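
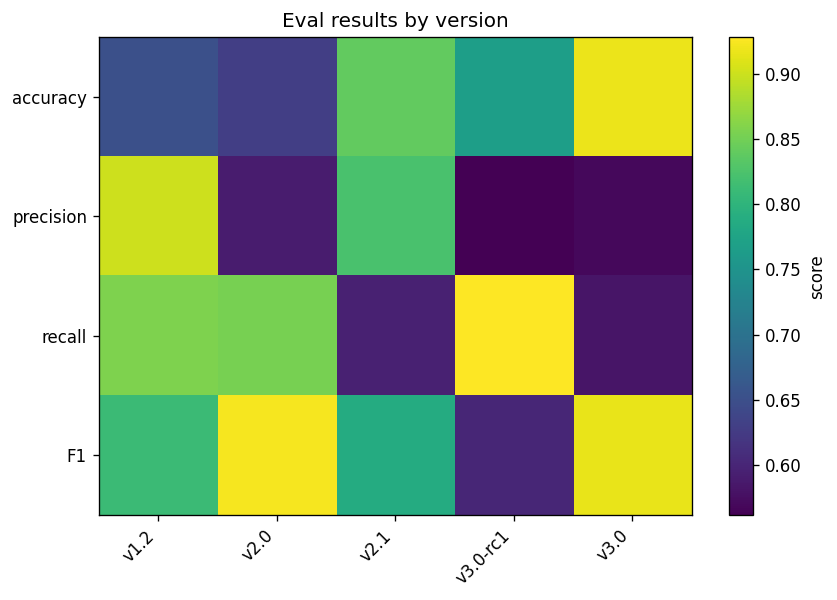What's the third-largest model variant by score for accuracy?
Top 4 for accuracy: v3.0 ≈ 0.90, v2.1 ≈ 0.85, v3.0-rc1 ≈ 0.75, v1.2 ≈ 0.65.

v3.0-rc1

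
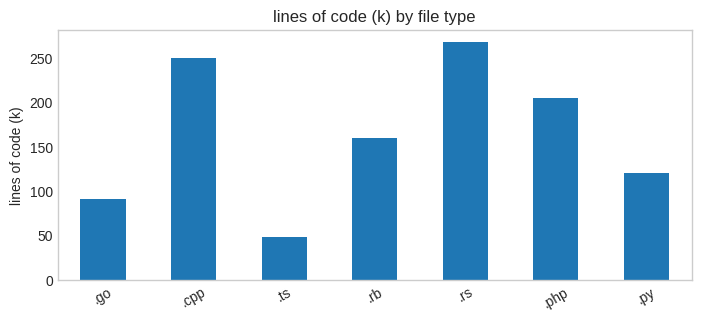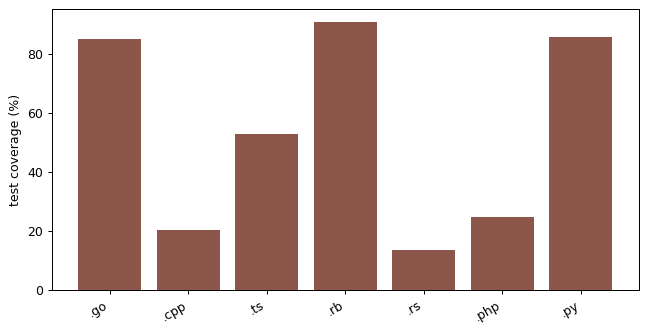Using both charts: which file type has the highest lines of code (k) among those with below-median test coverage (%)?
Chart 2 median test coverage (%) ≈ 50; below-median file types: .cpp, .rs, .php. Among those, .rs has the highest lines of code (k) (≈ 275).

.rs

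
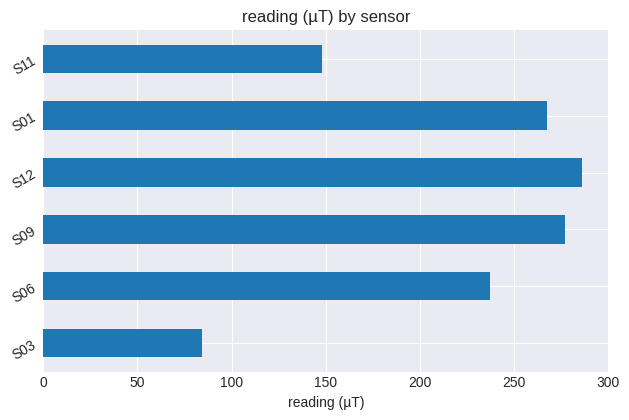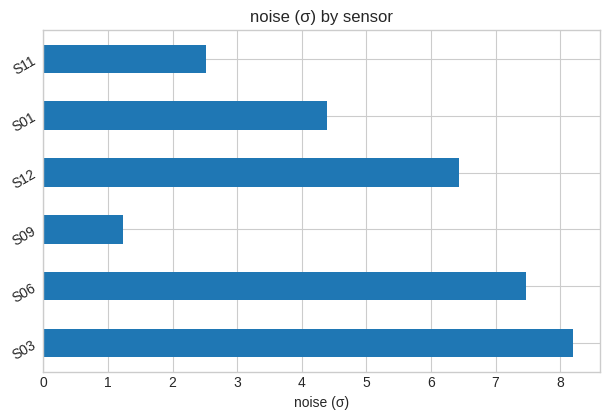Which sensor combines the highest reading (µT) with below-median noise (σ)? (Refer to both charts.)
S09

Chart 2 median noise (σ) ≈ 5; below-median sensors: S09, S01, S11. Among those, S09 has the highest reading (µT) (≈ 300).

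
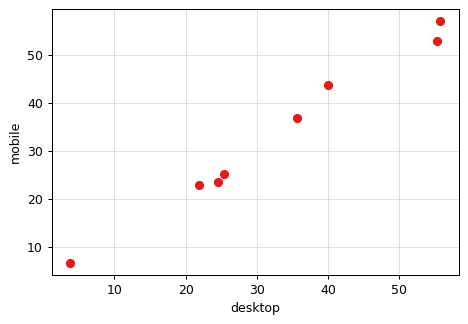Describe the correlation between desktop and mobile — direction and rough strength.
Points are positively correlated; strong (|r| ≈ 1.0).

positive, strong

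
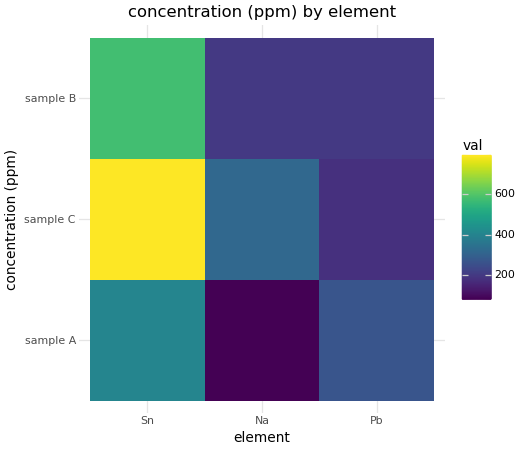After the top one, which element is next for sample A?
Pb

Top 3 for sample A: Sn ≈ 400, Pb ≈ 300, Na ≈ 100.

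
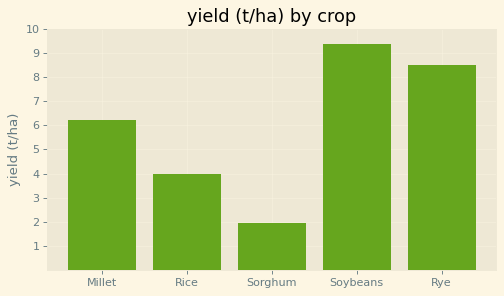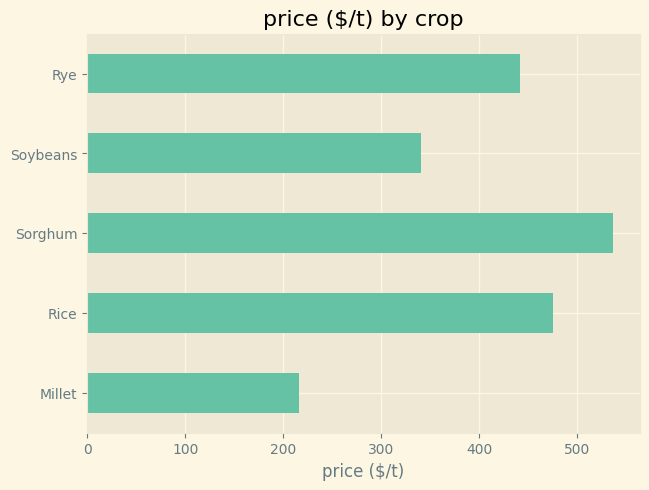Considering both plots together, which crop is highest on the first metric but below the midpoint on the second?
Soybeans

Chart 2 median price ($/t) ≈ 450; below-median crops: Millet, Soybeans. Among those, Soybeans has the highest yield (t/ha) (≈ 9).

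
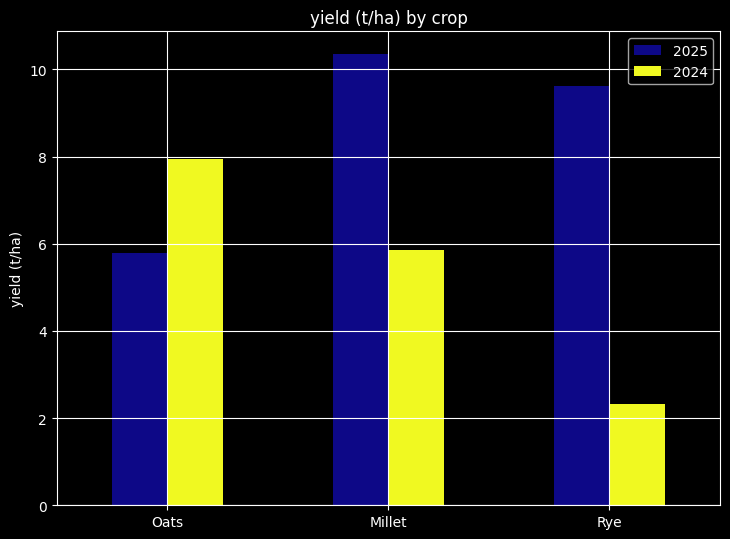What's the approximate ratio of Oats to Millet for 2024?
Oats ≈ 8, Millet ≈ 6; 8/6 ≈ 1.33.

≈ 1.33×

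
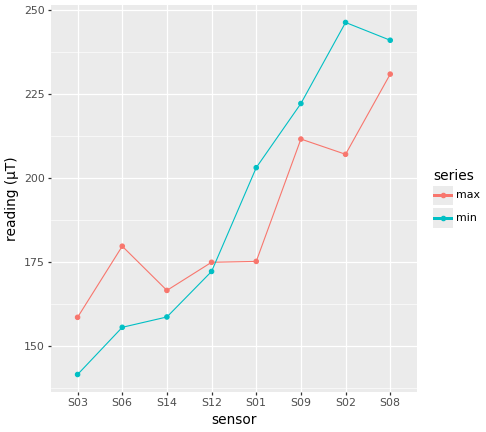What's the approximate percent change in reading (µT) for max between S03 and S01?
S03 ≈ 160, S01 ≈ 180; (180 − 160) / 160 ≈ +12.5%.

≈ +12.5%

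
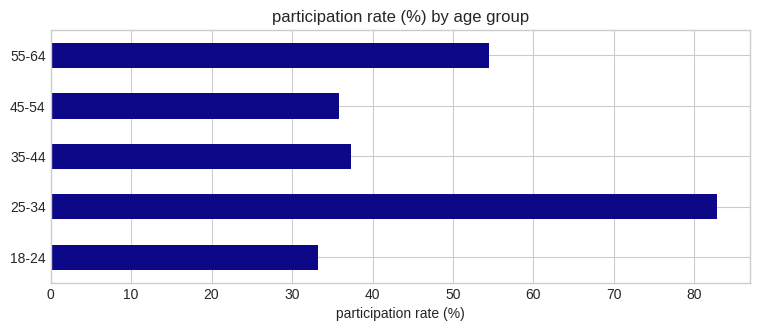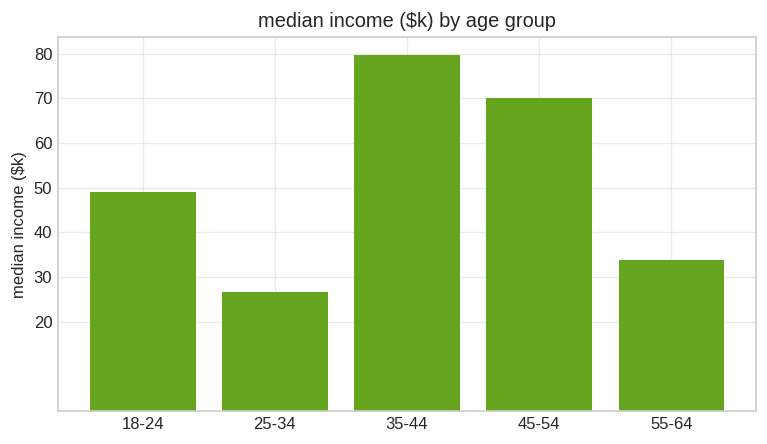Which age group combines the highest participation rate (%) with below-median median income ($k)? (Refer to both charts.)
Chart 2 median median income ($k) ≈ 50; below-median age groups: 25-34, 55-64. Among those, 25-34 has the highest participation rate (%) (≈ 80).

25-34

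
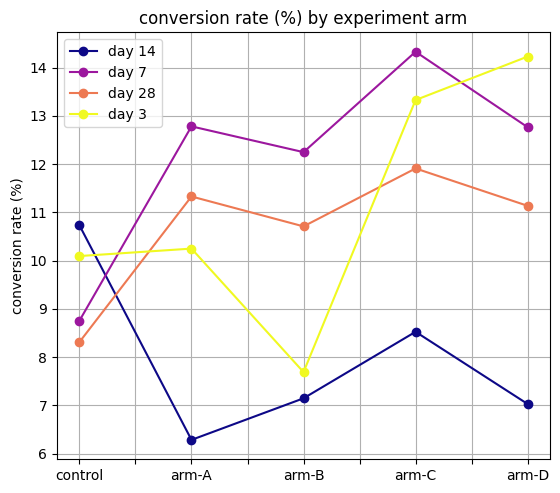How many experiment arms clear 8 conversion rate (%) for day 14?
2

Above 8: control, arm-C.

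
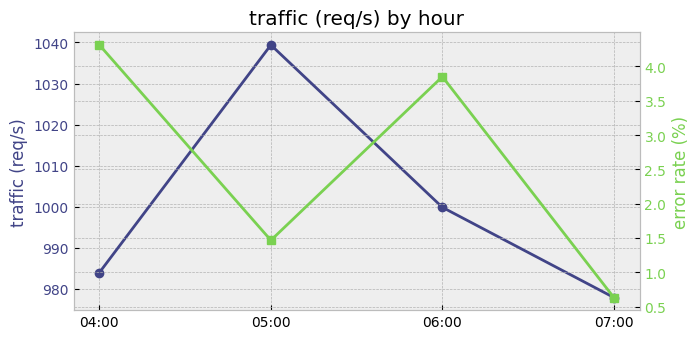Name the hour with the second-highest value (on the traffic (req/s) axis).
Top 3 (on the traffic (req/s) axis): 05:00 ≈ 1040, 06:00 ≈ 1000, 04:00 ≈ 980.

06:00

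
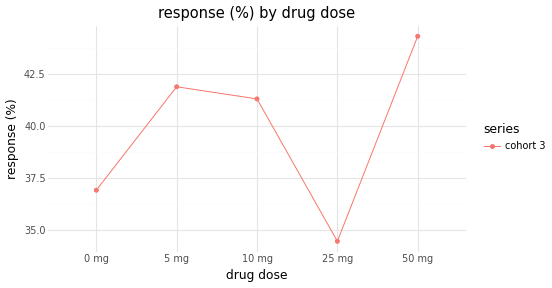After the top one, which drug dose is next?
Top 3: 50 mg ≈ 44, 5 mg ≈ 42, 10 mg ≈ 41.

5 mg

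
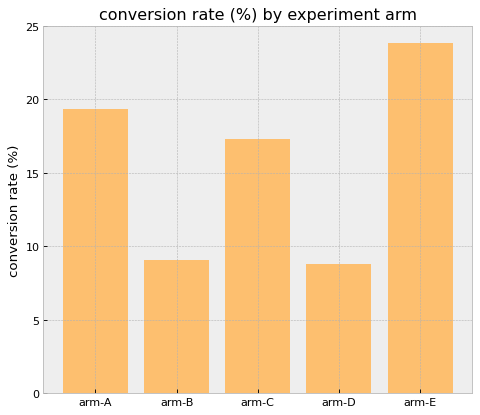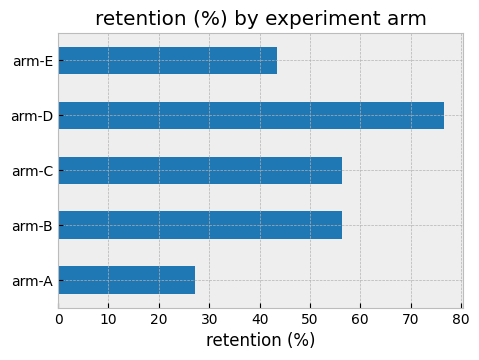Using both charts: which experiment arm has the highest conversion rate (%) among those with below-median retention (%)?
Chart 2 median retention (%) ≈ 60; below-median experiment arms: arm-A, arm-E. Among those, arm-E has the highest conversion rate (%) (≈ 25).

arm-E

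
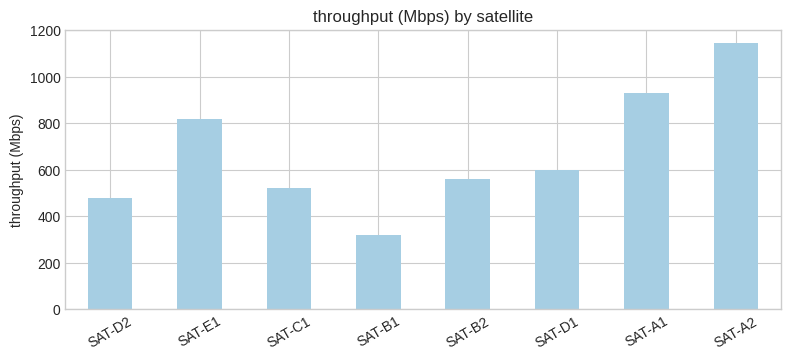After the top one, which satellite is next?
Top 3: SAT-A2 ≈ 1100, SAT-A1 ≈ 900, SAT-E1 ≈ 800.

SAT-A1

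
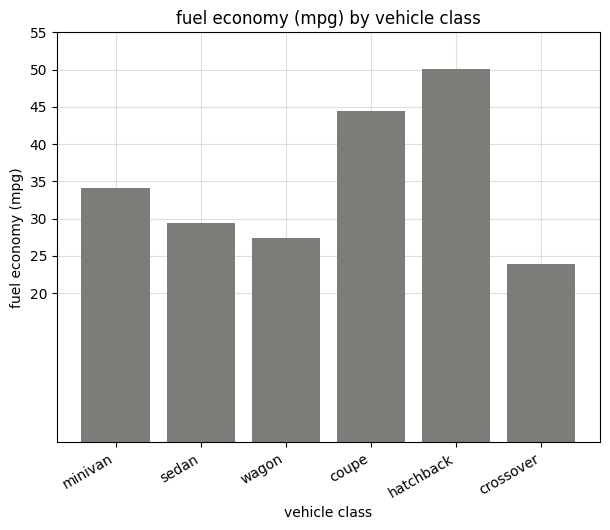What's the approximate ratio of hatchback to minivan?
≈ 1.43×

hatchback ≈ 50, minivan ≈ 35; 50/35 ≈ 1.43.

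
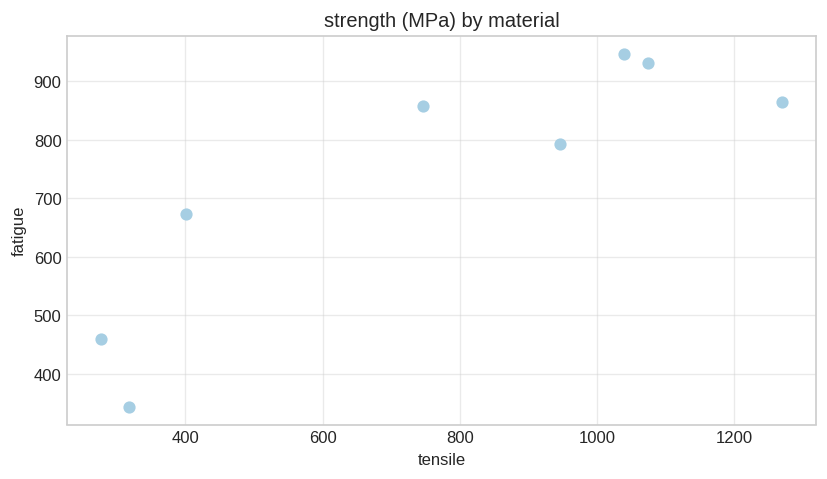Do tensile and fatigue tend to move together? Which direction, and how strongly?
Points are positively correlated; strong (|r| ≈ 0.9).

positive, strong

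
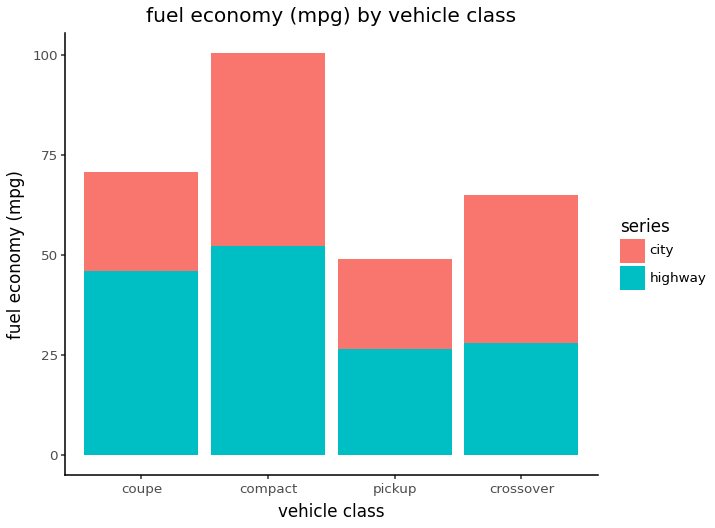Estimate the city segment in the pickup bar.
city top ≈ 50, bottom ≈ 30; segment ≈ 20.

≈ 20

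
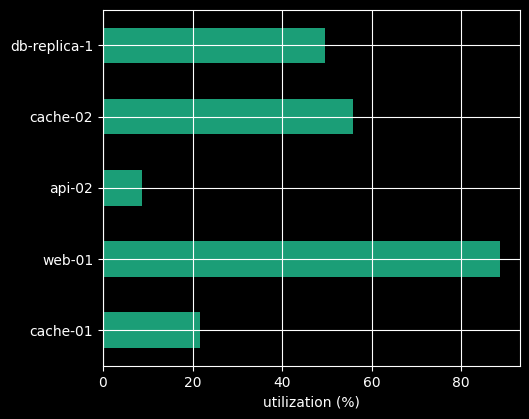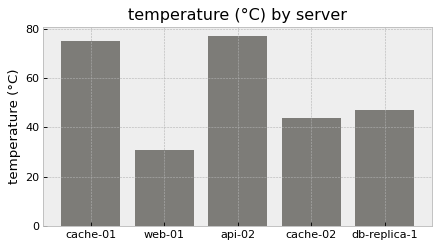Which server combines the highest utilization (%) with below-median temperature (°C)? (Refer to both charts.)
Chart 2 median temperature (°C) ≈ 50; below-median servers: web-01, cache-02. Among those, web-01 has the highest utilization (%) (≈ 90).

web-01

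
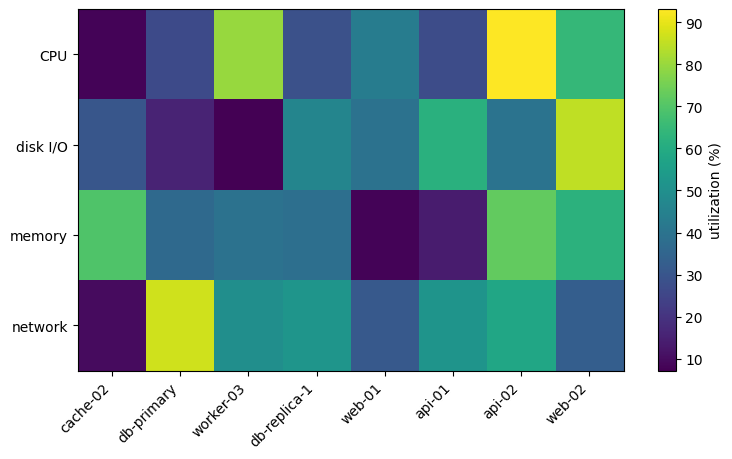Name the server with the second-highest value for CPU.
worker-03

Top 3 for CPU: api-02 ≈ 90, worker-03 ≈ 80, web-02 ≈ 60.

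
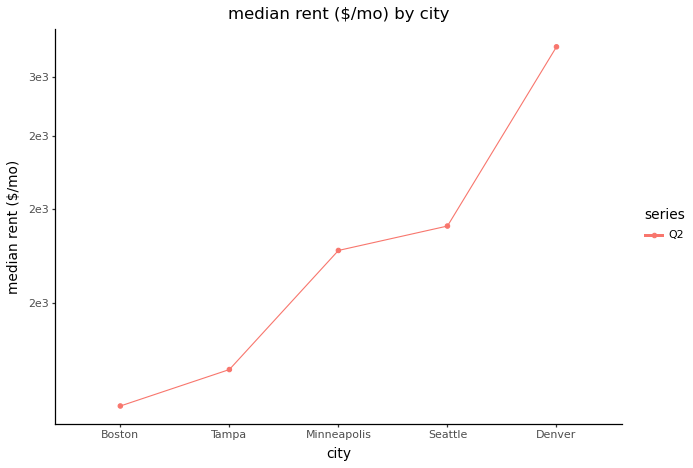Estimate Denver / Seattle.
Denver ≈ 3200, Seattle ≈ 1800; 3200/1800 ≈ 1.78.

≈ 1.78×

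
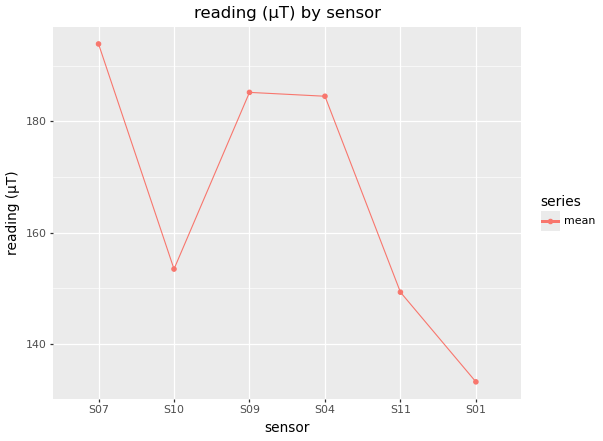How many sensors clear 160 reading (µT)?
Above 160: S07, S09, S04.

3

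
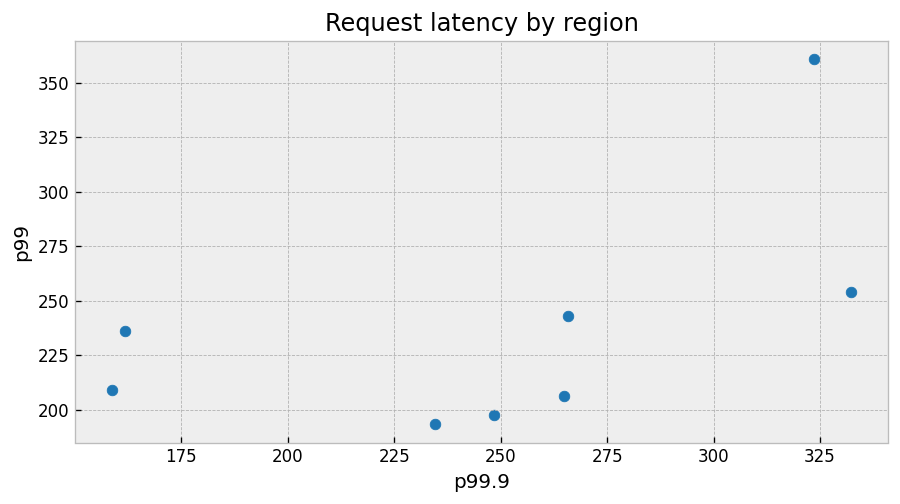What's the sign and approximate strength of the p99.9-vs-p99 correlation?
positive, moderate

Points are positively correlated; moderate (|r| ≈ 0.5).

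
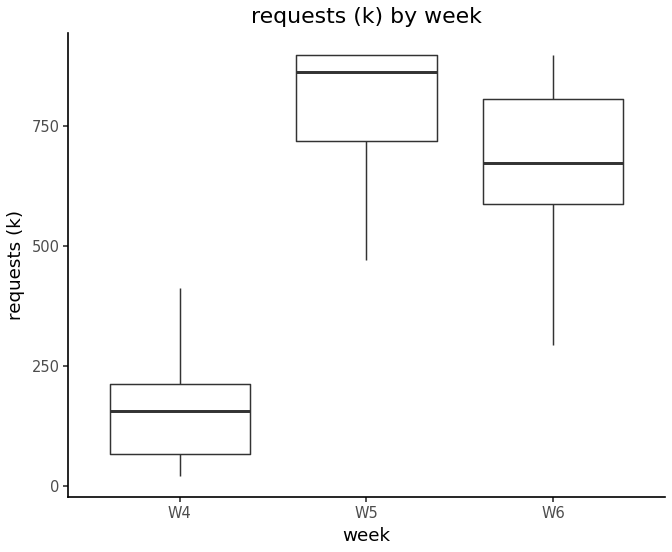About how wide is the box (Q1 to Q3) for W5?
≈ 200

Q3 ≈ 900, Q1 ≈ 700; IQR ≈ 200.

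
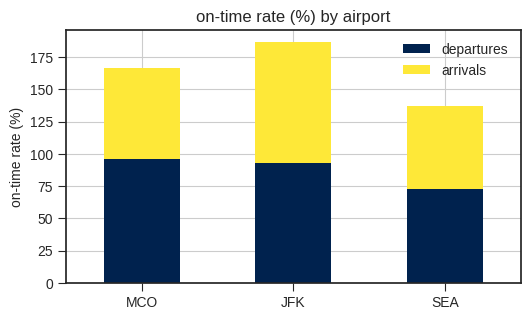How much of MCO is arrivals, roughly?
arrivals top ≈ 160, bottom ≈ 100; segment ≈ 60.

≈ 60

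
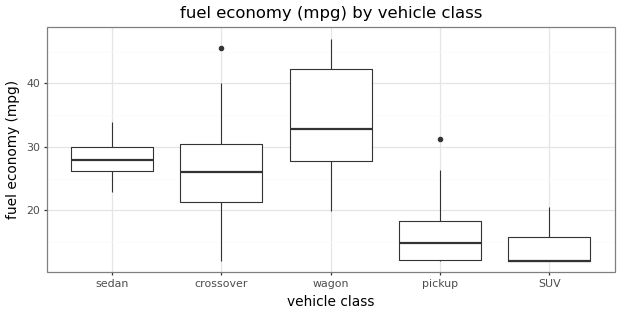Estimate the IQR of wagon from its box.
≈ 14

Q3 ≈ 42, Q1 ≈ 28; IQR ≈ 14.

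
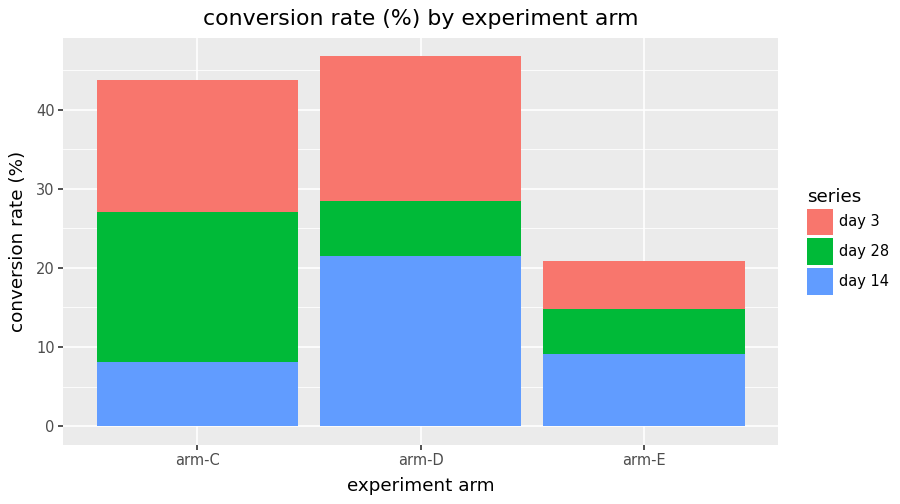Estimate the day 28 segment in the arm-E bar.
day 28 top ≈ 15, bottom ≈ 10; segment ≈ 5.

≈ 5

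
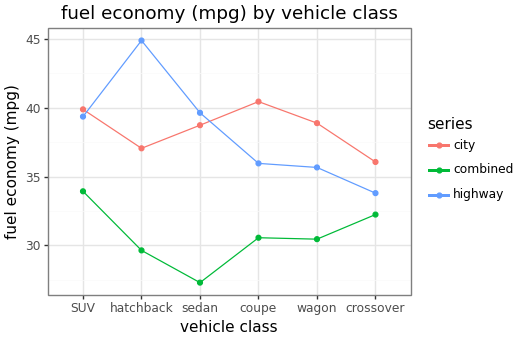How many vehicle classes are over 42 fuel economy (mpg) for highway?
Above 42: hatchback.

1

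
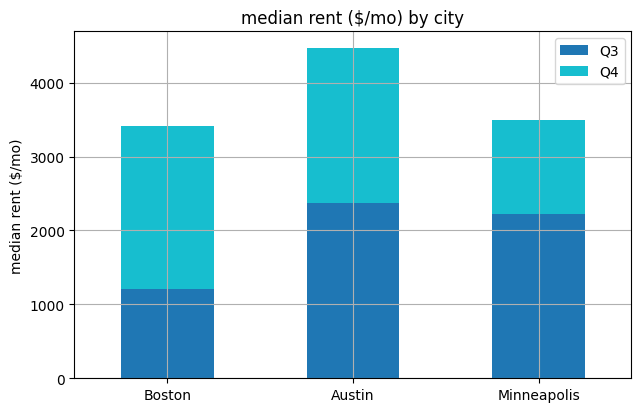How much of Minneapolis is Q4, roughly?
≈ 1500

Q4 top ≈ 3500, bottom ≈ 2000; segment ≈ 1500.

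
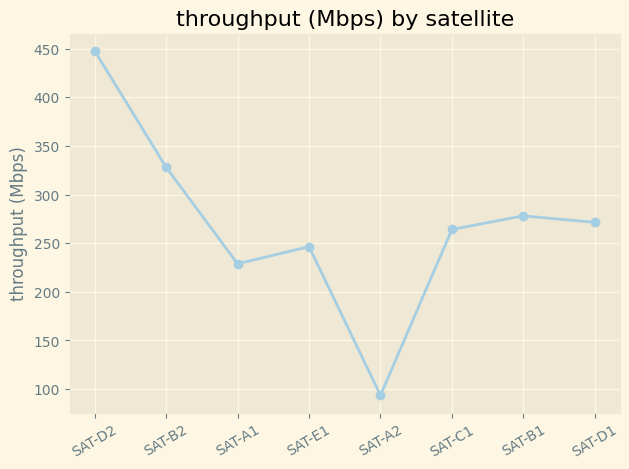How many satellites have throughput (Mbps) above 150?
7

Above 150: SAT-D2, SAT-B2, SAT-A1, SAT-E1, SAT-C1, SAT-B1, SAT-D1.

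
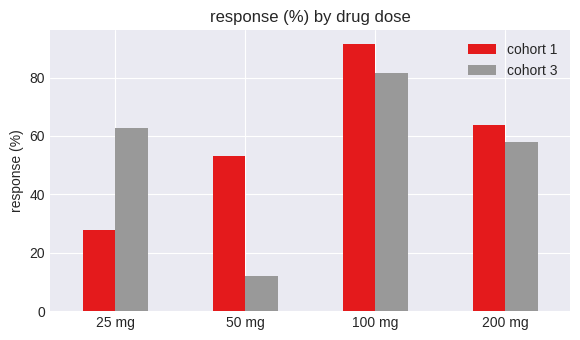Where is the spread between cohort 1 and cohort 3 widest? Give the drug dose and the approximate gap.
50 mg, ≈ 40 %

50 mg: cohort 1 ≈ 50, cohort 3 ≈ 10 → gap ≈ 40. Next-largest (25 mg) is only ≈ 30.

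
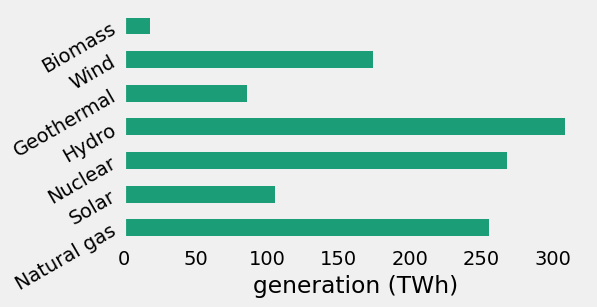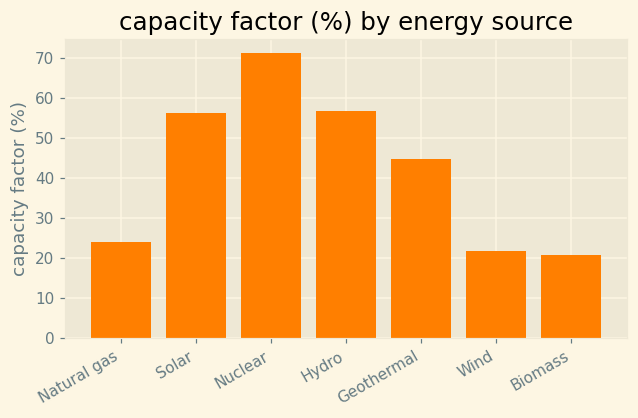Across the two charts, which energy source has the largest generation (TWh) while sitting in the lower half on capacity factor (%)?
Natural gas

Chart 2 median capacity factor (%) ≈ 40; below-median energy sources: Natural gas, Wind, Biomass. Among those, Natural gas has the highest generation (TWh) (≈ 250).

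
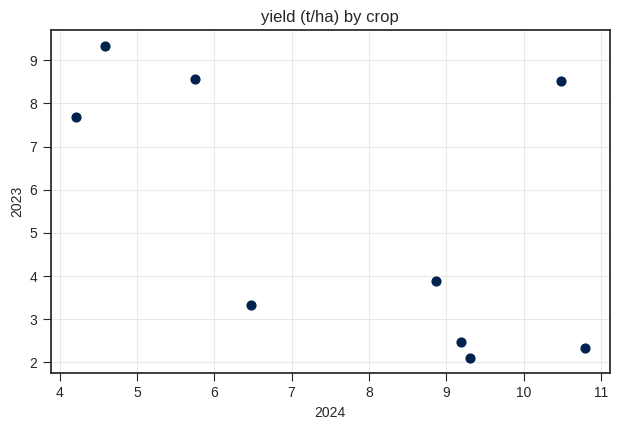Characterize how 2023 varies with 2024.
negative, moderate

Points are negatively correlated; moderate (|r| ≈ 0.6).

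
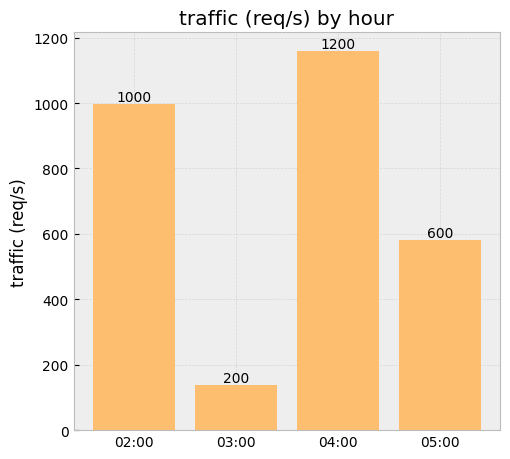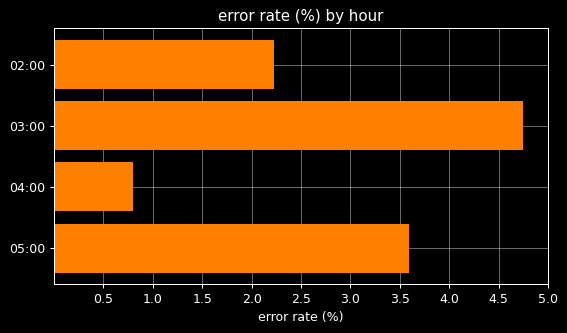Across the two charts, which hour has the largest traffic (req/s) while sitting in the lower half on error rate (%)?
Chart 2 median error rate (%) ≈ 3; below-median hours: 02:00, 04:00. Among those, 04:00 has the highest traffic (req/s) (≈ 1200).

04:00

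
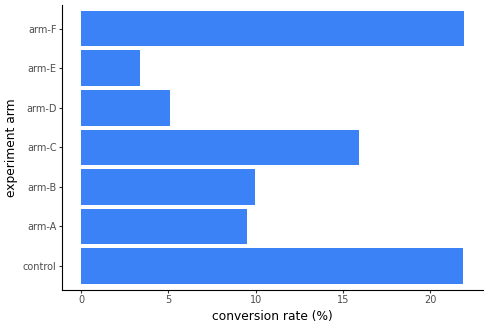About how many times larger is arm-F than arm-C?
≈ 1.38×

arm-F ≈ 22, arm-C ≈ 16; 22/16 ≈ 1.38.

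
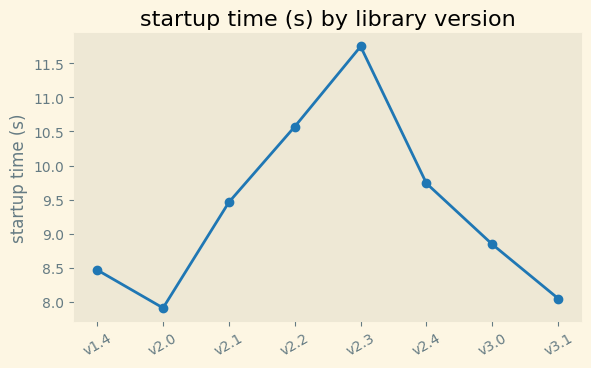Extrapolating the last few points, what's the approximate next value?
Last three: 9.5, 9.0, 8.0 → slope ≈ -0.75/step → next ≈ 7.25.

≈ 7.25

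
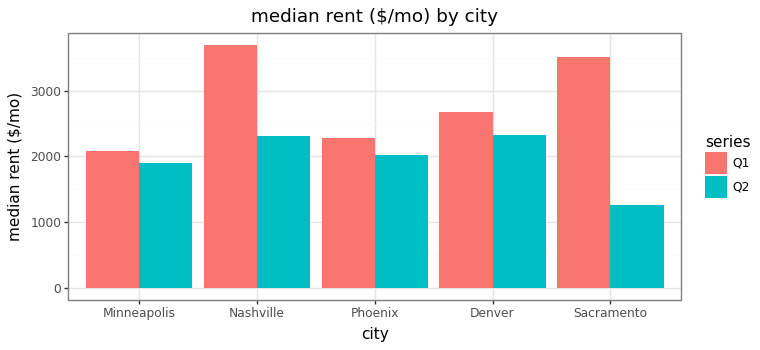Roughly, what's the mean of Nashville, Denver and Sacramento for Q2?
≈ 2167

(2500 + 2500 + 1500) / 3 ≈ 2167.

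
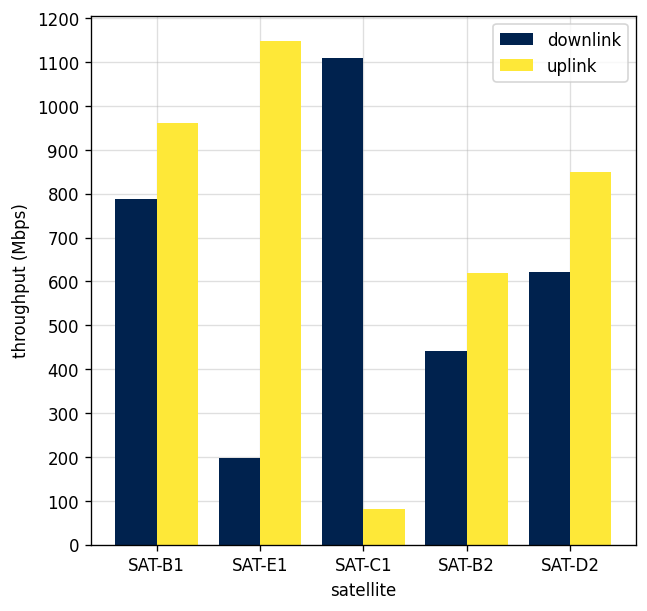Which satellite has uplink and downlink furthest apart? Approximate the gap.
SAT-C1, ≈ 1000 Mbps

SAT-C1: uplink ≈ 100, downlink ≈ 1100 → gap ≈ 1000. Next-largest (SAT-E1) is only ≈ 900.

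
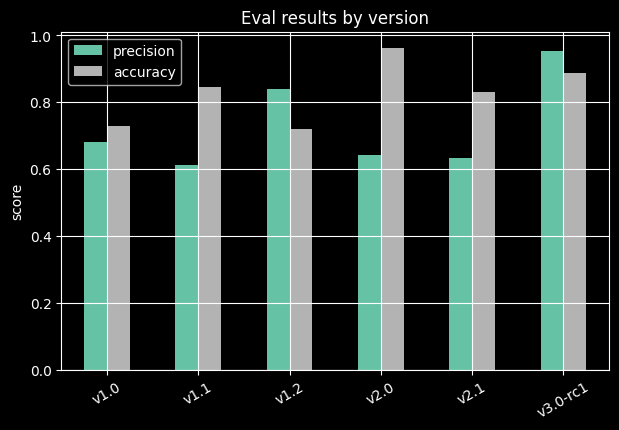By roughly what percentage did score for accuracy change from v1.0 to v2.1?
v1.0 ≈ 0.7, v2.1 ≈ 0.8; (0.8 − 0.7) / 0.7 ≈ +14.3%.

≈ +14.3%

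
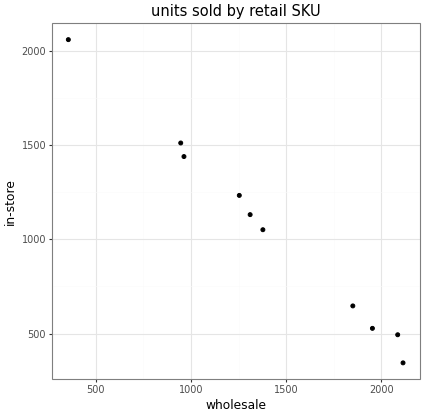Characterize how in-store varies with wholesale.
negative, strong

Points are negatively correlated; strong (|r| ≈ 1.0).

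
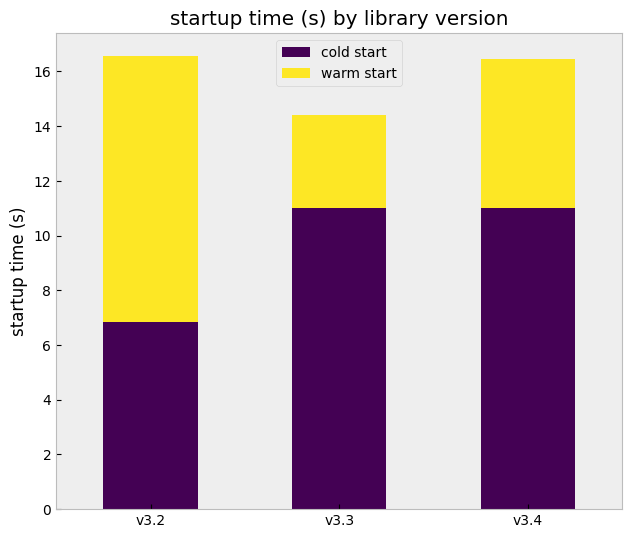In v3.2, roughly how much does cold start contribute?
≈ 6

cold start top ≈ 6, bottom ≈ 0; segment ≈ 6.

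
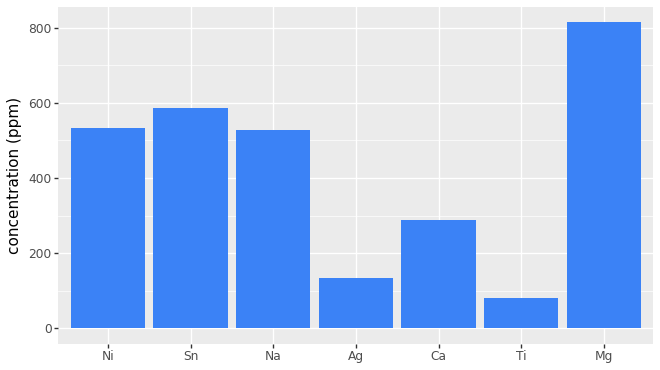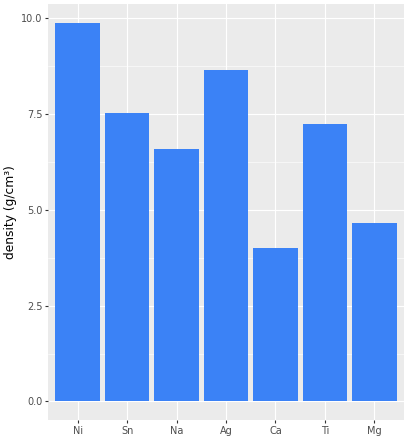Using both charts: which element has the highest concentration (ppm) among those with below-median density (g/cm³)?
Chart 2 median density (g/cm³) ≈ 7; below-median elements: Na, Ca, Mg. Among those, Mg has the highest concentration (ppm) (≈ 800).

Mg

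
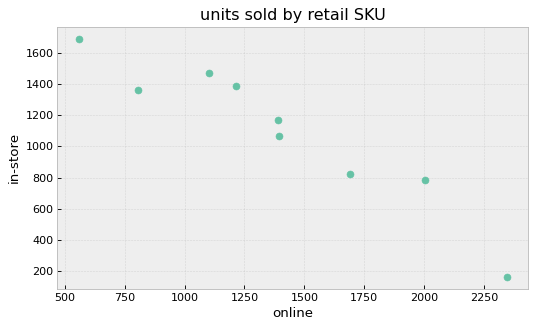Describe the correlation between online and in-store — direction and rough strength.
negative, strong

Points are negatively correlated; strong (|r| ≈ 1.0).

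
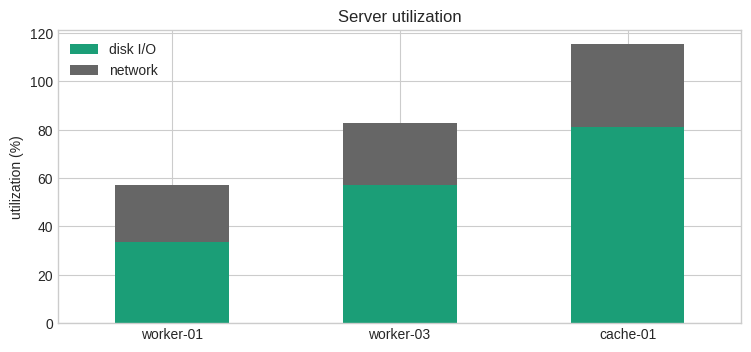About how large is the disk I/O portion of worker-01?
disk I/O top ≈ 30, bottom ≈ 0; segment ≈ 30.

≈ 30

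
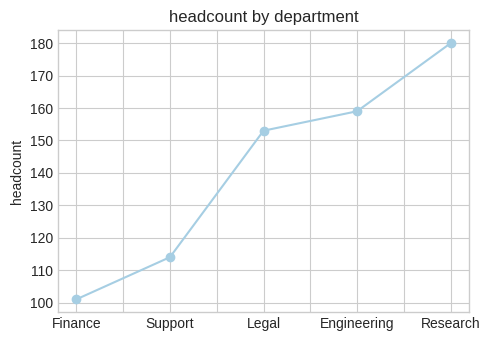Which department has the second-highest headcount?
Top 3: Research ≈ 180, Engineering ≈ 160, Legal ≈ 150.

Engineering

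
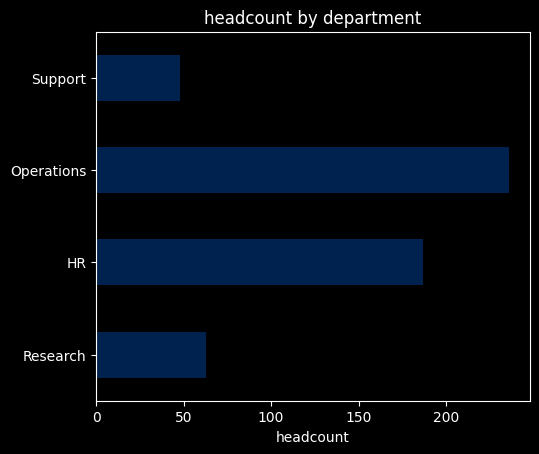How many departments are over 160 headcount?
Above 160: HR, Operations.

2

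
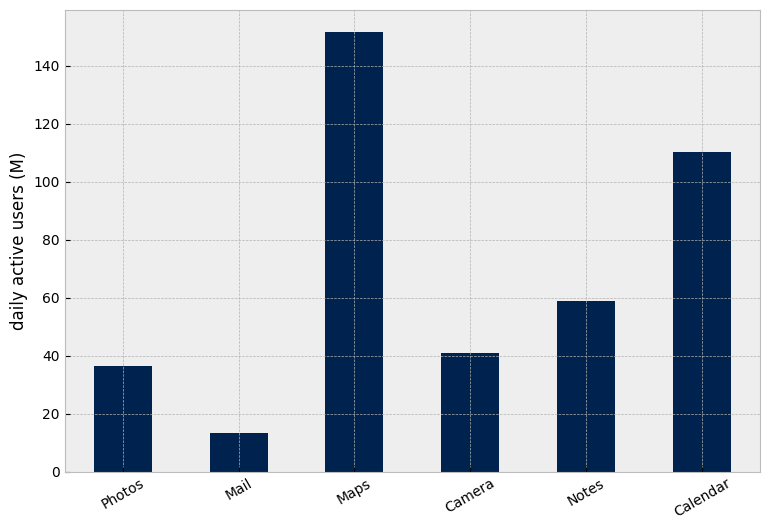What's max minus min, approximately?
Max Maps ≈ 160, min Mail ≈ 20; range ≈ 140.

≈ 140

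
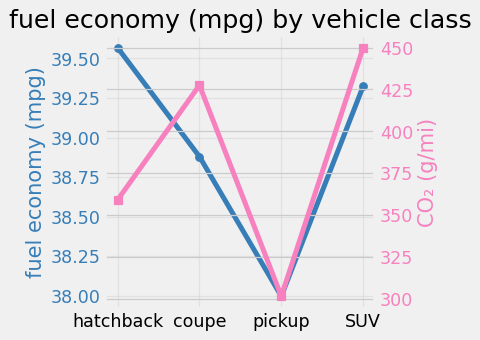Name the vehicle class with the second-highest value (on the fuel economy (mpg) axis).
SUV

Top 3 (on the fuel economy (mpg) axis): hatchback ≈ 39.6, SUV ≈ 39.4, coupe ≈ 38.8.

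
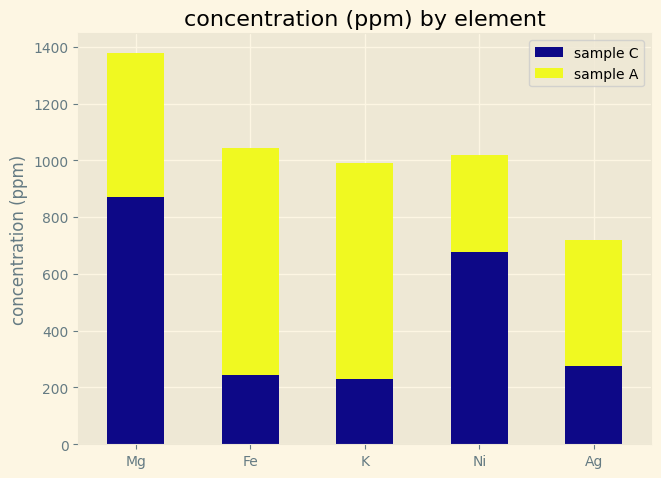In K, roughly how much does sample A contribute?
≈ 800

sample A top ≈ 1000, bottom ≈ 200; segment ≈ 800.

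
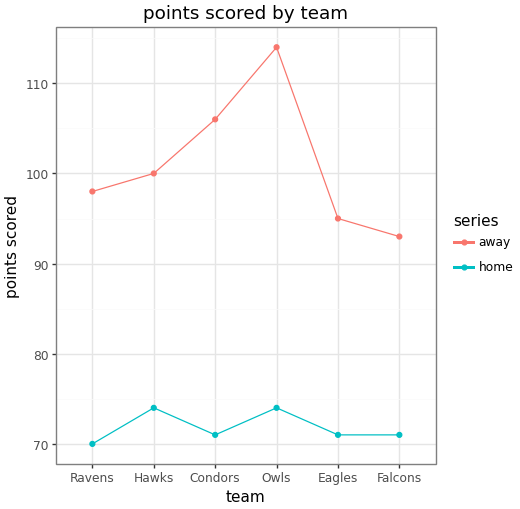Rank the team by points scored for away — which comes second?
Condors

Top 3 for away: Owls ≈ 115, Condors ≈ 105, Hawks ≈ 100.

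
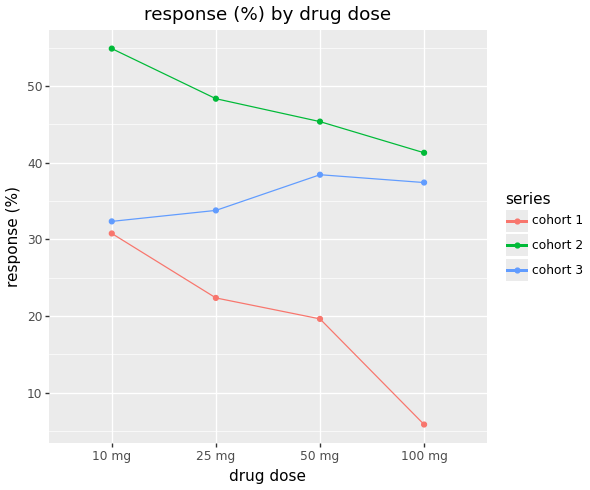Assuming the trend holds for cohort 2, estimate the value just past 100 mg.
≈ 35

Last three: 50, 45, 40 → slope ≈ -5/step → next ≈ 35.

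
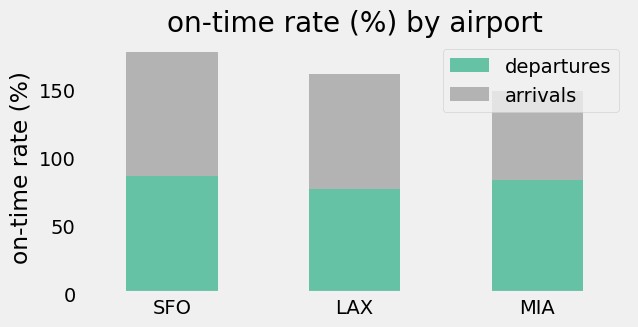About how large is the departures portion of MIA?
≈ 80

departures top ≈ 80, bottom ≈ 0; segment ≈ 80.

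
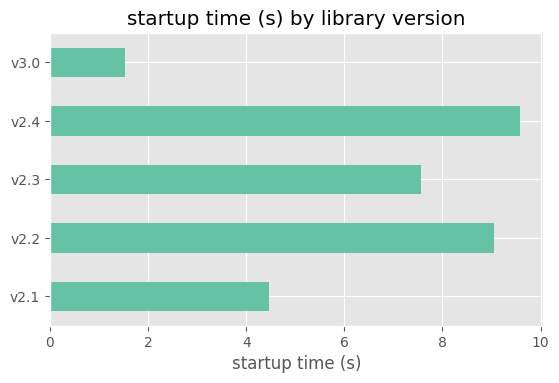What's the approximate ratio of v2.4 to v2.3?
≈ 1.25×

v2.4 ≈ 10, v2.3 ≈ 8; 10/8 ≈ 1.25.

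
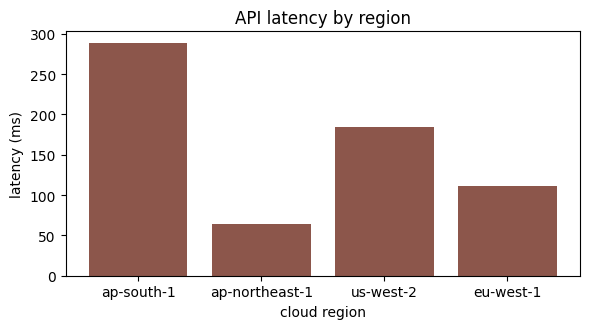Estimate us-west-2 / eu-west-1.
us-west-2 ≈ 175, eu-west-1 ≈ 100; 175/100 ≈ 1.75.

≈ 1.75×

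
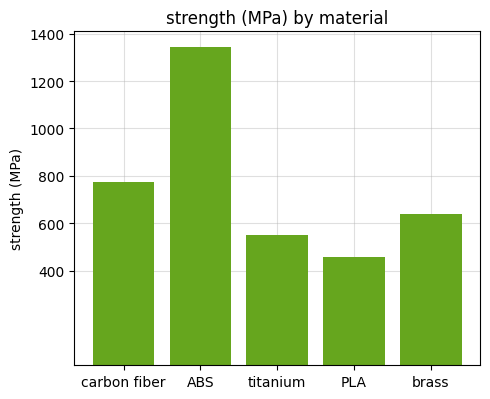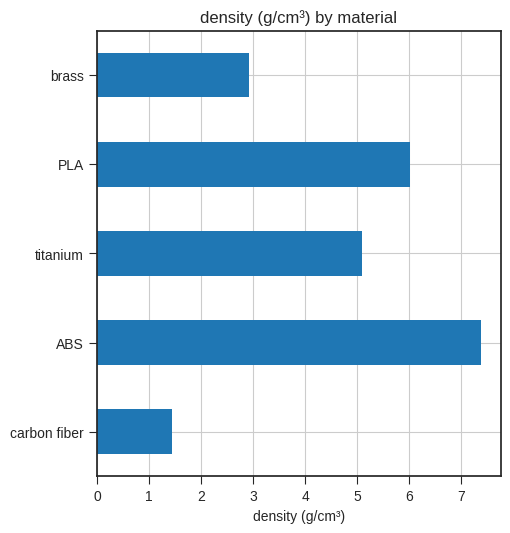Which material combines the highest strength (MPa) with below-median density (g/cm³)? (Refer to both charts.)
carbon fiber

Chart 2 median density (g/cm³) ≈ 5; below-median materials: carbon fiber, brass. Among those, carbon fiber has the highest strength (MPa) (≈ 800).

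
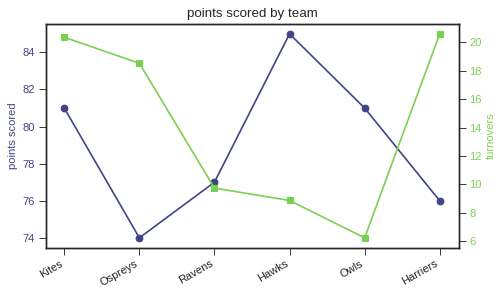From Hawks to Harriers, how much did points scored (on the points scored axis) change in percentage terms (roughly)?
Hawks ≈ 85, Harriers ≈ 76; (76 − 85) / 85 ≈ -10.6%.

≈ -10.6%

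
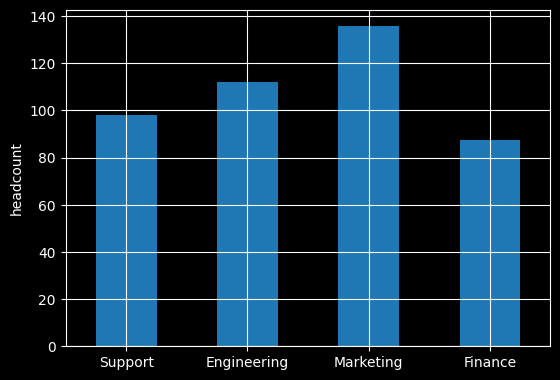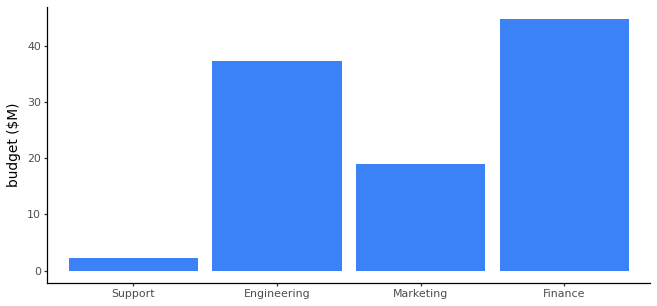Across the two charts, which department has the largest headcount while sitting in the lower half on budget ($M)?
Chart 2 median budget ($M) ≈ 30; below-median departments: Support, Marketing. Among those, Marketing has the highest headcount (≈ 140).

Marketing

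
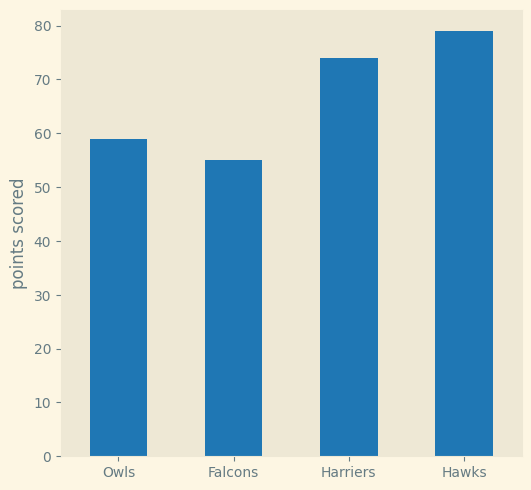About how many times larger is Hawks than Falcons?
≈ 1.33×

Hawks ≈ 80, Falcons ≈ 60; 80/60 ≈ 1.33.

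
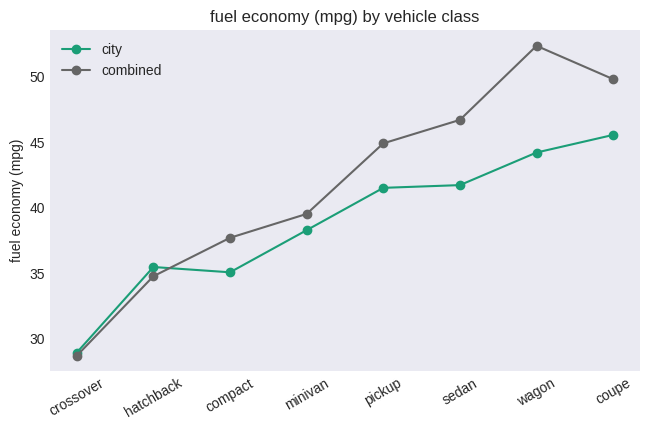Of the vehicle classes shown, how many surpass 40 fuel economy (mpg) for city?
Above 40: pickup, sedan, wagon, coupe.

4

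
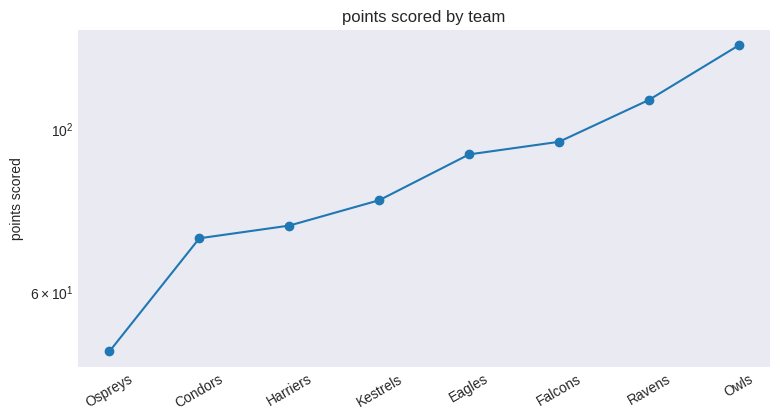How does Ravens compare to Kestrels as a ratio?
Ravens ≈ 110, Kestrels ≈ 80; 110/80 ≈ 1.38.

≈ 1.38×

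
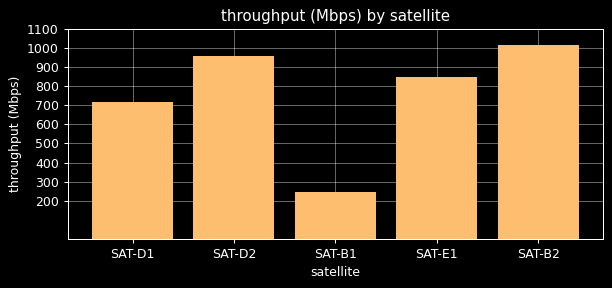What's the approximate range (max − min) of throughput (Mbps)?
Max SAT-B2 ≈ 1000, min SAT-B1 ≈ 200; range ≈ 800.

≈ 800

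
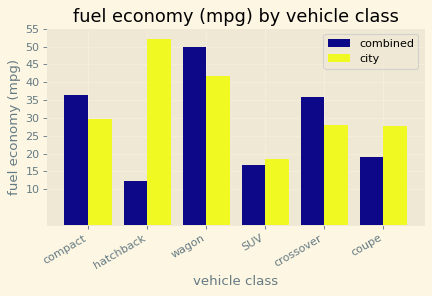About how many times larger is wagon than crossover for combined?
≈ 1.43×

wagon ≈ 50, crossover ≈ 35; 50/35 ≈ 1.43.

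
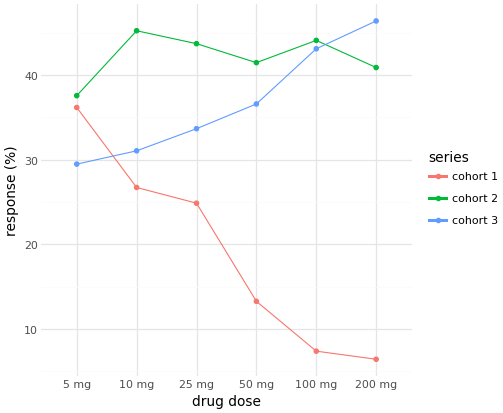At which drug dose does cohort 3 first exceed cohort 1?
10 mg

5 mg: cohort 3 ≈ 30 vs cohort 1 ≈ 35 (not yet); 10 mg: cohort 3 ≈ 30 vs cohort 1 ≈ 25 (first crossover).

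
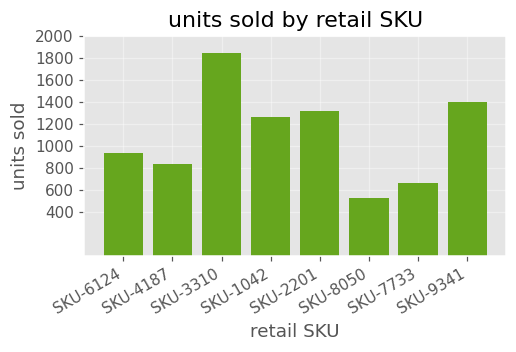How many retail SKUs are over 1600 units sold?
Above 1600: SKU-3310.

1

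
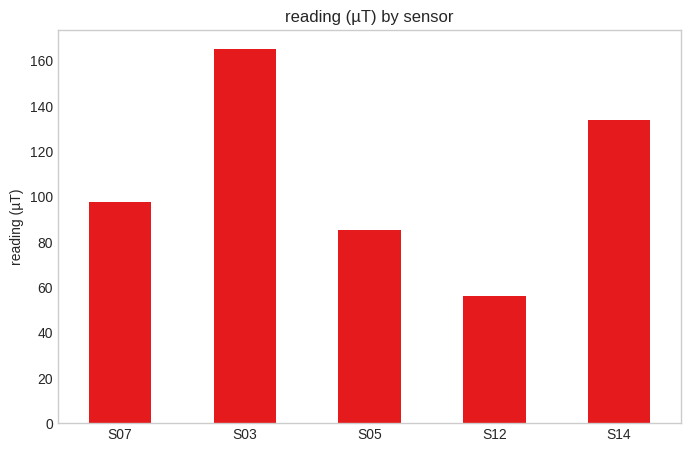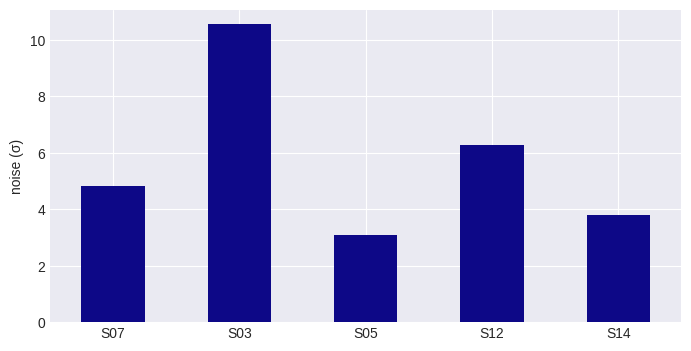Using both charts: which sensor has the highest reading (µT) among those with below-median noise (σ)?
Chart 2 median noise (σ) ≈ 5; below-median sensors: S05, S14. Among those, S14 has the highest reading (µT) (≈ 140).

S14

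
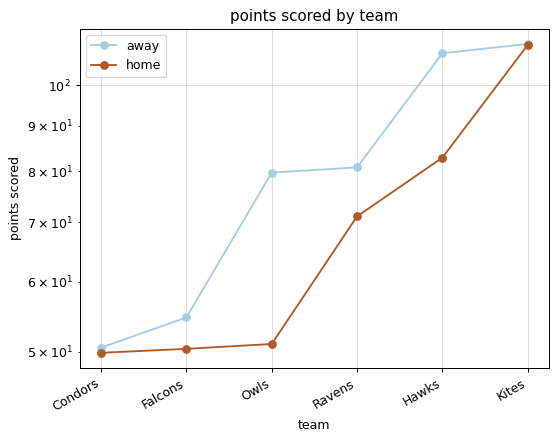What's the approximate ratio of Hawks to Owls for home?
≈ 1.6×

Hawks ≈ 80, Owls ≈ 50; 80/50 ≈ 1.6.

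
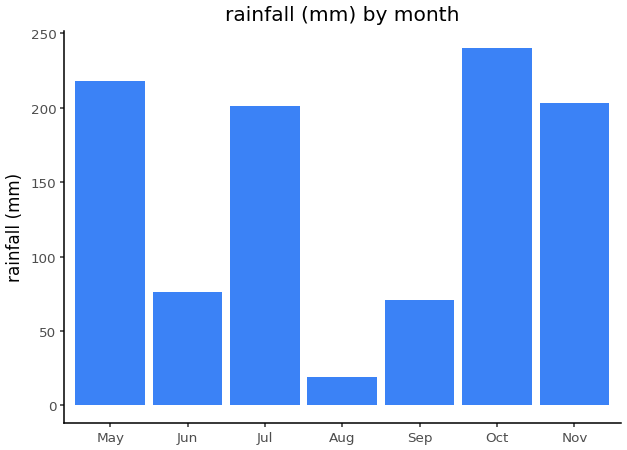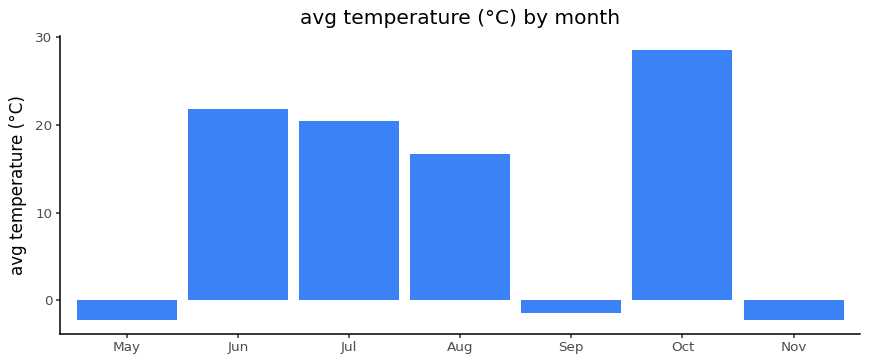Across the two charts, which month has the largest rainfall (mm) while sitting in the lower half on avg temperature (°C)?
May

Chart 2 median avg temperature (°C) ≈ 15; below-median months: May, Sep, Nov. Among those, May has the highest rainfall (mm) (≈ 225).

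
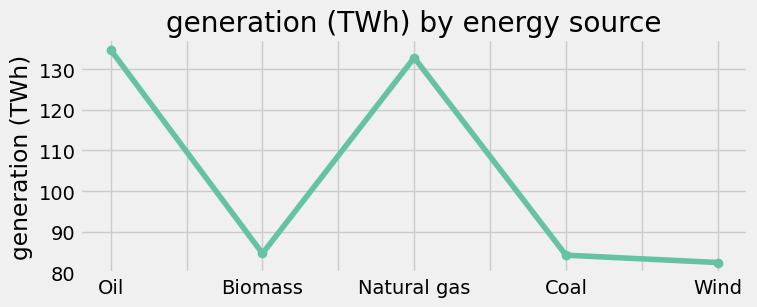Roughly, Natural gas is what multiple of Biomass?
Natural gas ≈ 135, Biomass ≈ 85; 135/85 ≈ 1.59.

≈ 1.59×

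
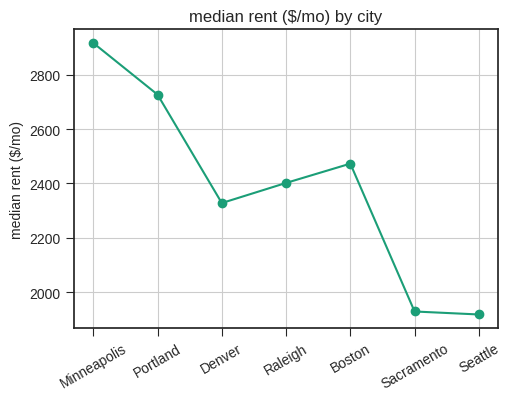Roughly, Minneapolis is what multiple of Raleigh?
≈ 1.21×

Minneapolis ≈ 2900, Raleigh ≈ 2400; 2900/2400 ≈ 1.21.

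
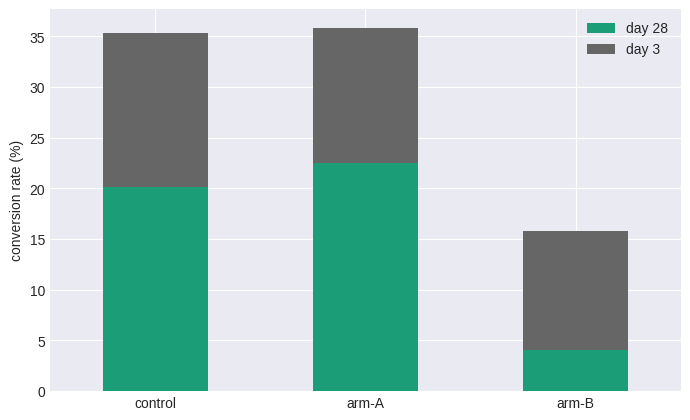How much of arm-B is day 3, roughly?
day 3 top ≈ 15, bottom ≈ 5; segment ≈ 10.

≈ 10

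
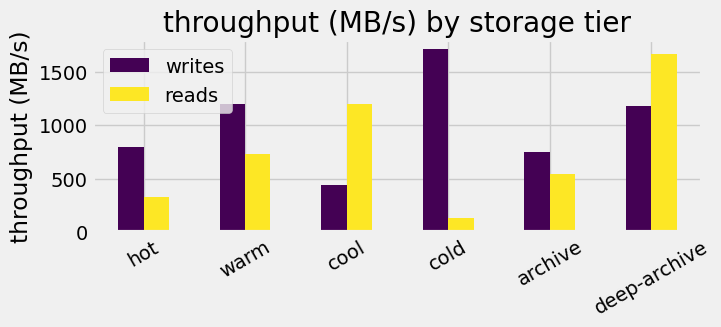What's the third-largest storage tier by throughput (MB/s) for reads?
warm

Top 4 for reads: deep-archive ≈ 1600, cool ≈ 1200, warm ≈ 800, archive ≈ 600.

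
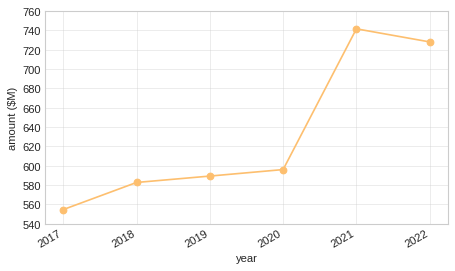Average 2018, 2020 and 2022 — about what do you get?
≈ 633

(580 + 600 + 720) / 3 ≈ 633.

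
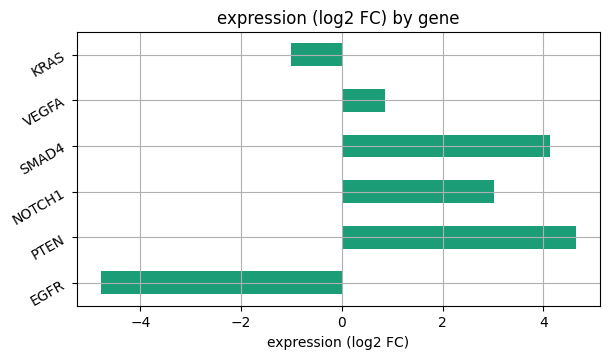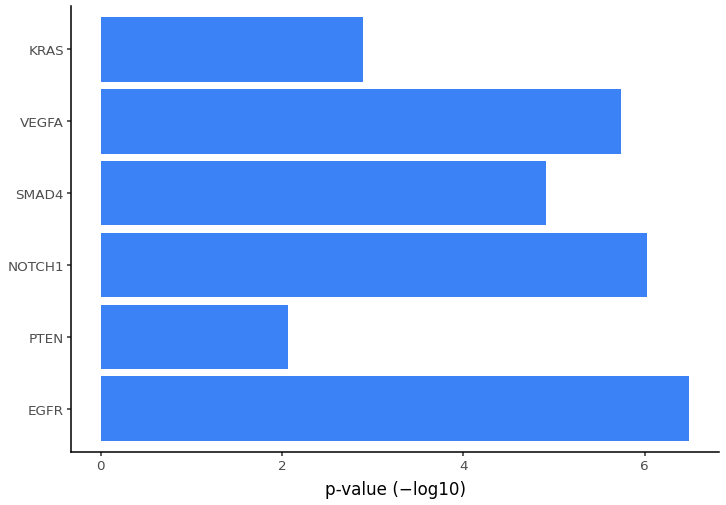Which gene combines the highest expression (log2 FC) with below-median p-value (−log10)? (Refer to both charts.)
PTEN

Chart 2 median p-value (−log10) ≈ 5; below-median genes: PTEN, SMAD4, KRAS. Among those, PTEN has the highest expression (log2 FC) (≈ 4.5).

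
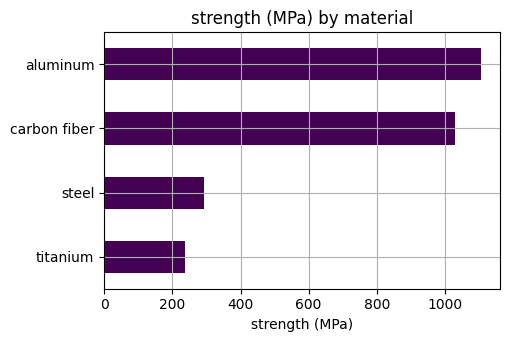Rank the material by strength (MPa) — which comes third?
Top 4: aluminum ≈ 1100, carbon fiber ≈ 1000, steel ≈ 300, titanium ≈ 200.

steel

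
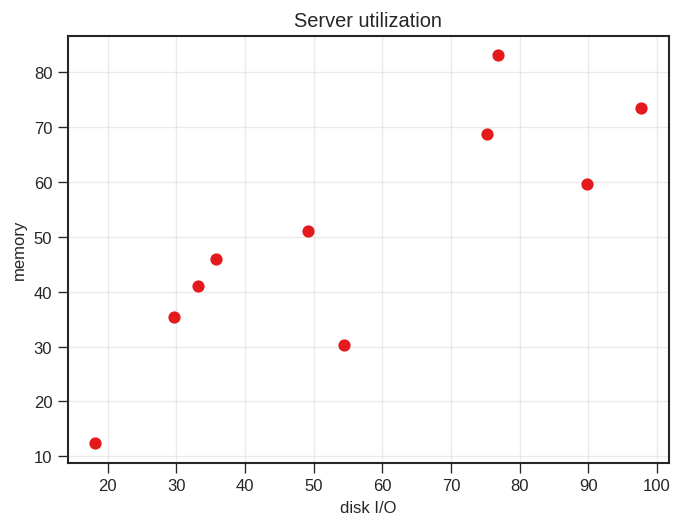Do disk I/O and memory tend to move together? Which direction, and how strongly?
positive, strong

Points are positively correlated; strong (|r| ≈ 0.8).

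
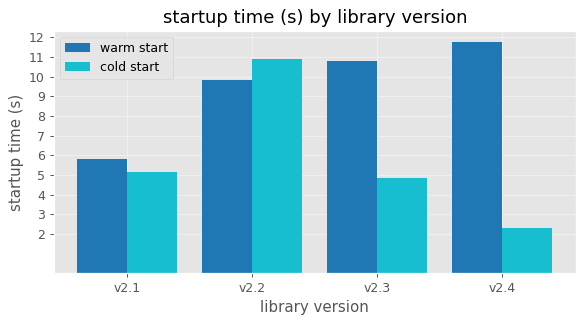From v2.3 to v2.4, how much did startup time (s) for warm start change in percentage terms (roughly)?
≈ +9.1%

v2.3 ≈ 11, v2.4 ≈ 12; (12 − 11) / 11 ≈ +9.1%.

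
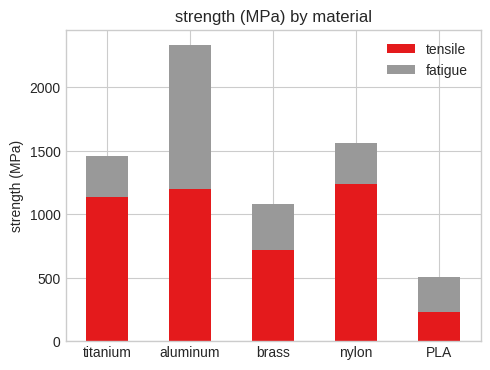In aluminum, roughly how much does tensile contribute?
≈ 1200

tensile top ≈ 1200, bottom ≈ 0; segment ≈ 1200.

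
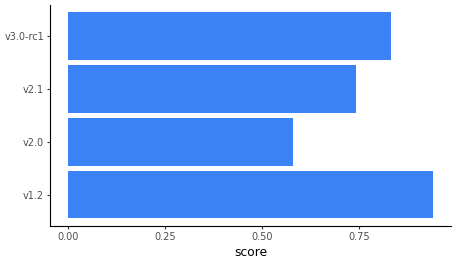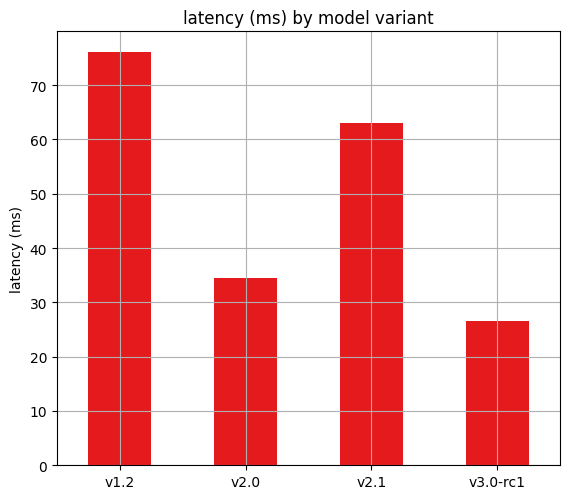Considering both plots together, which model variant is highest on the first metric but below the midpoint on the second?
Chart 2 median latency (ms) ≈ 50; below-median model variants: v2.0, v3.0-rc1. Among those, v3.0-rc1 has the highest score (≈ 0.8).

v3.0-rc1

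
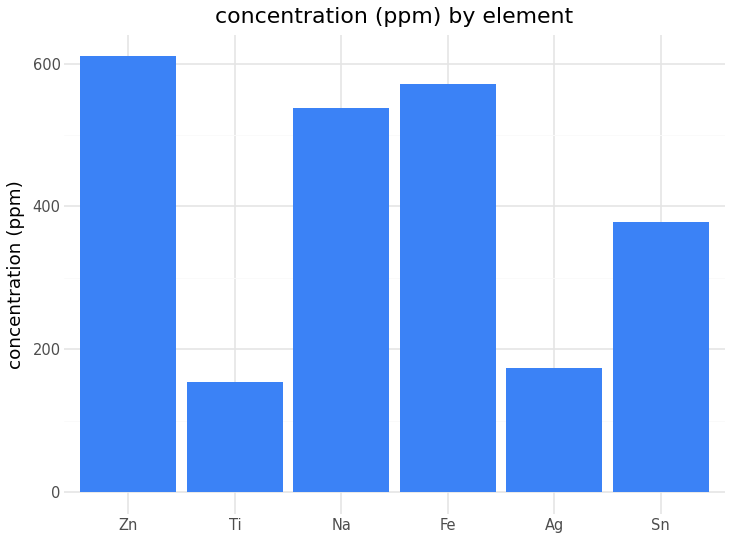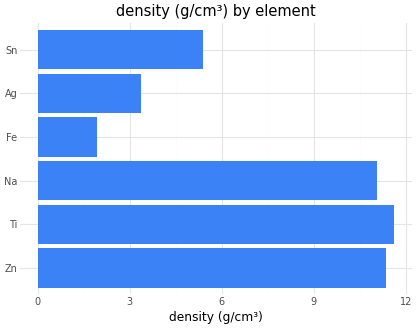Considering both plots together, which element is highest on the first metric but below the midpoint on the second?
Chart 2 median density (g/cm³) ≈ 8; below-median elements: Fe, Ag, Sn. Among those, Fe has the highest concentration (ppm) (≈ 600).

Fe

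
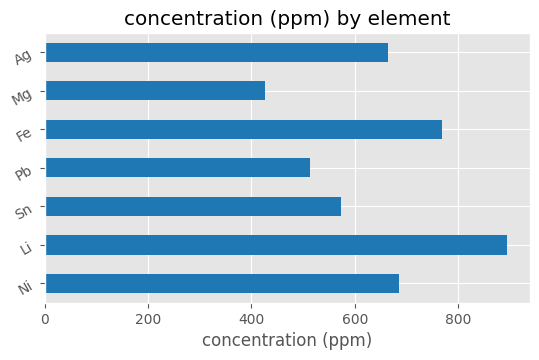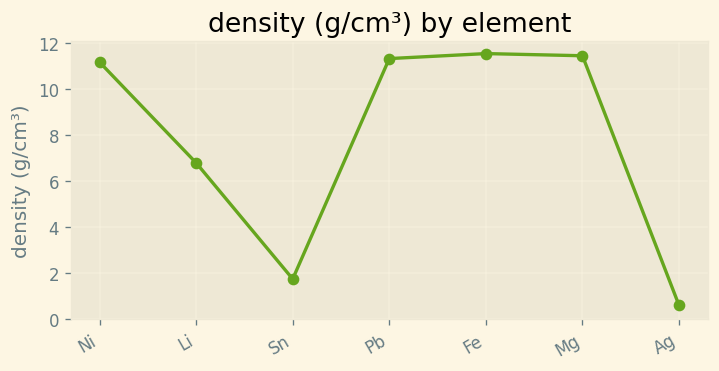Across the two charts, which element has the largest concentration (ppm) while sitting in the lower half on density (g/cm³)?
Chart 2 median density (g/cm³) ≈ 12; below-median elements: Li, Sn, Ag. Among those, Li has the highest concentration (ppm) (≈ 900).

Li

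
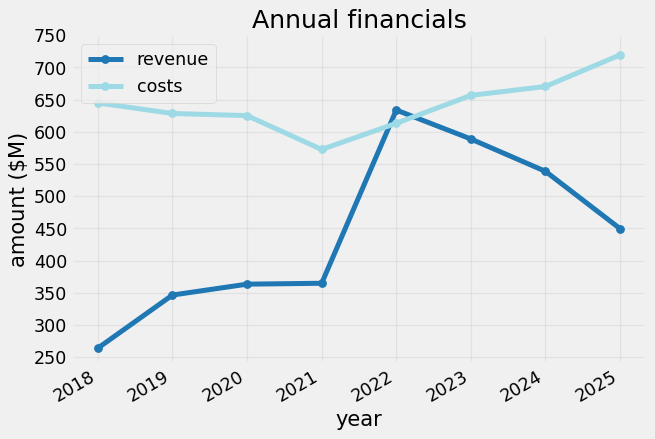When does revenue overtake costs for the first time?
2022

2021: revenue ≈ 350 vs costs ≈ 550 (not yet); 2022: revenue ≈ 650 vs costs ≈ 600 (first crossover).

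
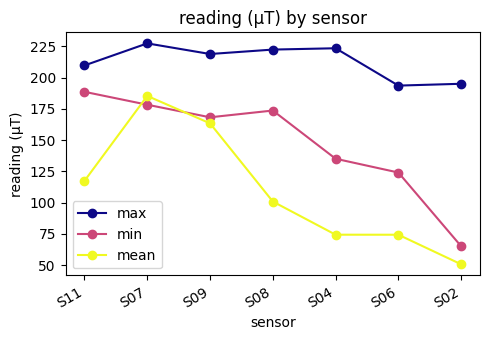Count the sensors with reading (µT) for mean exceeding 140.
2

Above 140: S07, S09.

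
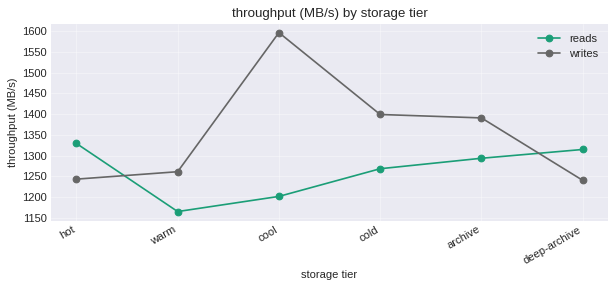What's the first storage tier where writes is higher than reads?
warm

hot: writes ≈ 1250 vs reads ≈ 1350 (not yet); warm: writes ≈ 1250 vs reads ≈ 1150 (first crossover).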